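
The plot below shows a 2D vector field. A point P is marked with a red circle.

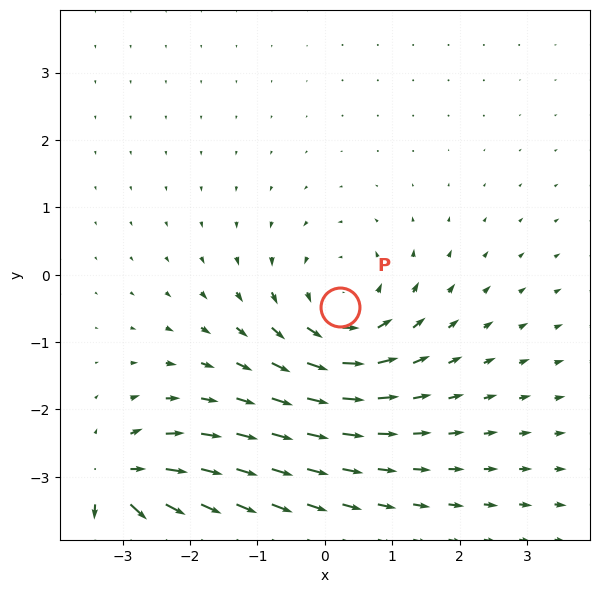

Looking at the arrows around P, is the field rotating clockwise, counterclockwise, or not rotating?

counterclockwise

Near P at (0.2, -0.5) the arrows circulate counterclockwise. The curl (z-component) there is about +4; positive curl means counterclockwise rotation.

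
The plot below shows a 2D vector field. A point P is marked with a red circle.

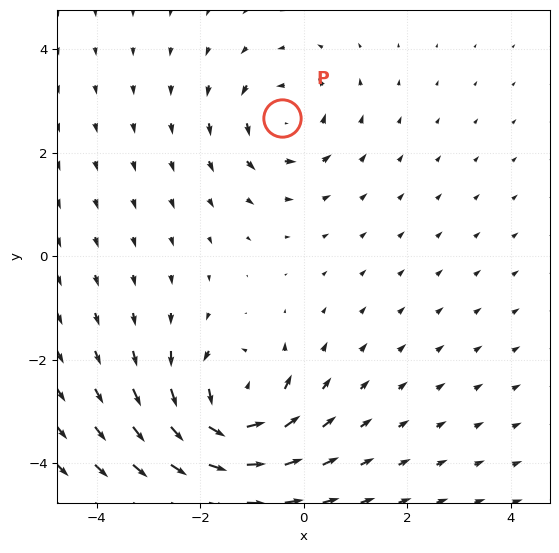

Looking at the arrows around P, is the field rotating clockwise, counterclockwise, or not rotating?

counterclockwise

Near P at (-0.4, 2.7) the arrows circulate counterclockwise. The curl (z-component) there is about +4; positive curl means counterclockwise rotation.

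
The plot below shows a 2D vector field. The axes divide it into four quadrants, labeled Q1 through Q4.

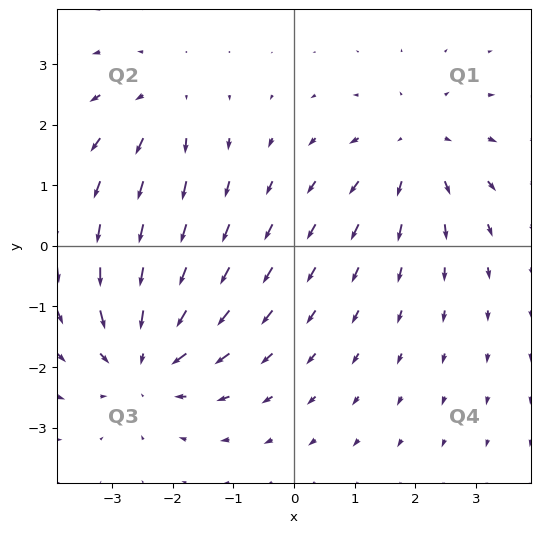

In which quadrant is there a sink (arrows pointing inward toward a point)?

Q3

The sink sits at approximately (-2.5, -1.9), which lies in quadrant Q3. The divergence there is about -4, negative as expected for a sink.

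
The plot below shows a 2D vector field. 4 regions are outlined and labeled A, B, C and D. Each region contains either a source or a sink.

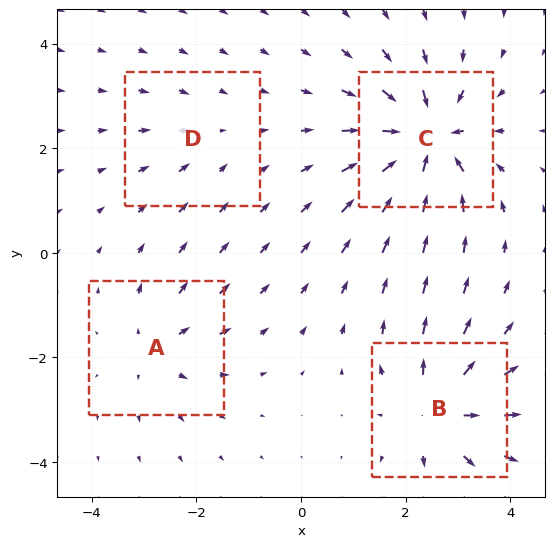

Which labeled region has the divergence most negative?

Divergence at each region's feature centre — A: about +4, B: about +6, C: about -8, D: about -2. Region C is most negative.

C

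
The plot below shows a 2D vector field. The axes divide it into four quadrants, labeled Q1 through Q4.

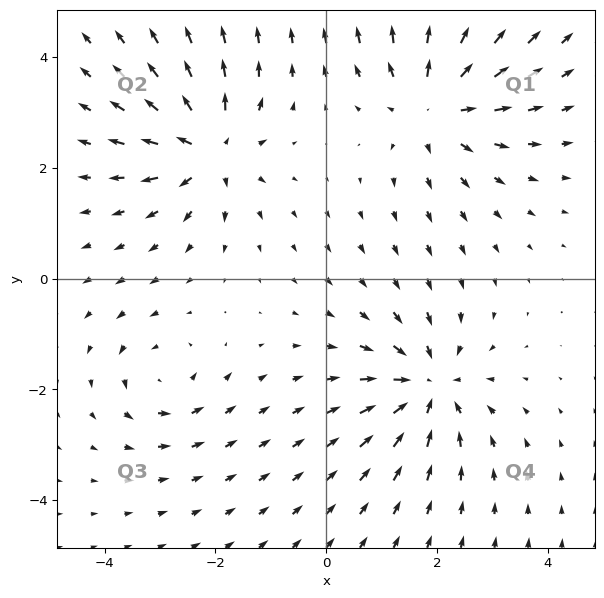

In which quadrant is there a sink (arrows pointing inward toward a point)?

Q4

The sink sits at approximately (1.8, -1.9), which lies in quadrant Q4. The divergence there is about -5, negative as expected for a sink.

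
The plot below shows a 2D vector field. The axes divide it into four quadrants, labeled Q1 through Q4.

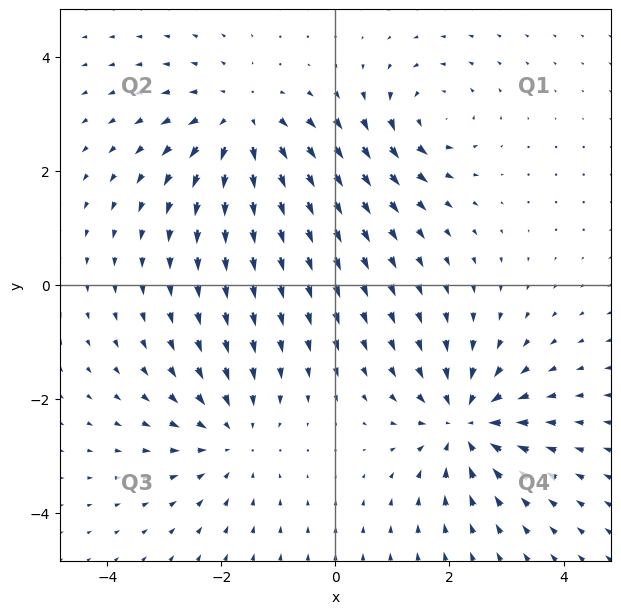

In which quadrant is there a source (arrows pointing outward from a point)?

The source sits at approximately (-1.6, 2.8), which lies in quadrant Q2. The divergence there is about +4, positive as expected for a source.

Q2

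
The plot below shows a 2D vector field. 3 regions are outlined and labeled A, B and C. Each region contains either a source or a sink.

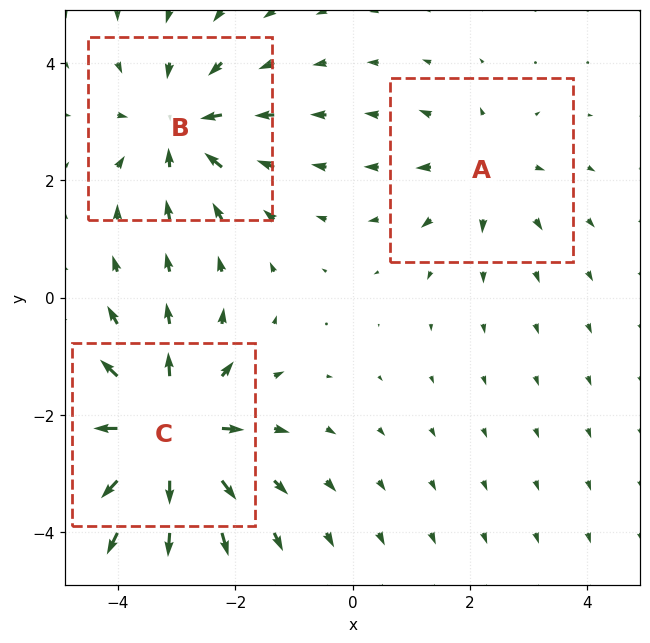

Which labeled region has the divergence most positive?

C

Divergence at each region's feature centre — A: about +2, B: about -3, C: about +5. Region C is most positive.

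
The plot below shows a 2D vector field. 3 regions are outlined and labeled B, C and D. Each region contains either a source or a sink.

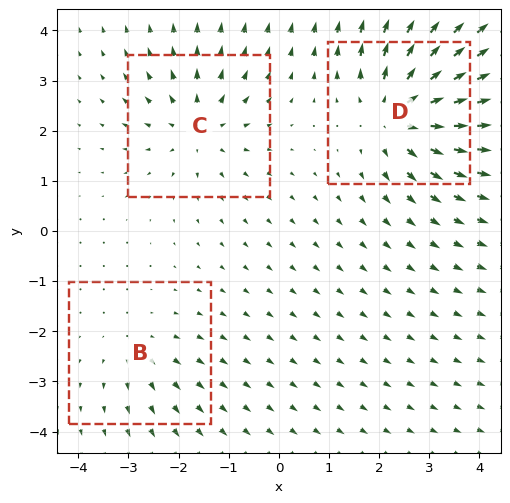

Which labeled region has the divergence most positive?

D

Divergence at each region's feature centre — B: about +2, C: about +4, D: about +5. Region D is most positive.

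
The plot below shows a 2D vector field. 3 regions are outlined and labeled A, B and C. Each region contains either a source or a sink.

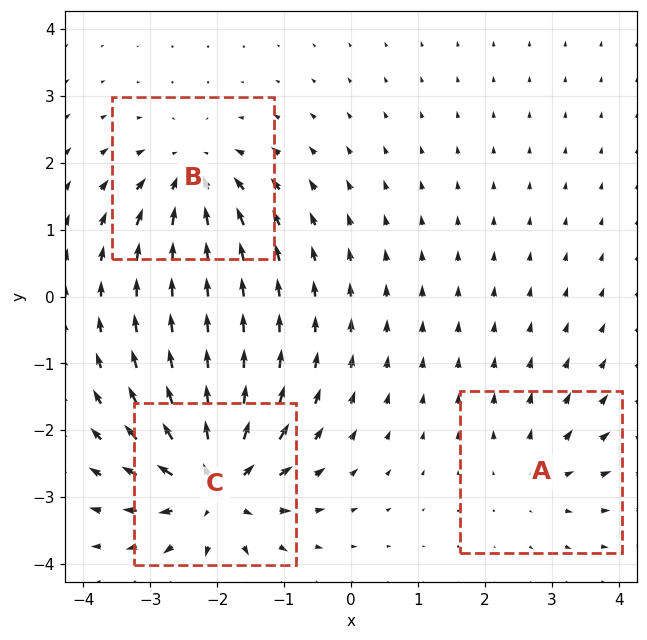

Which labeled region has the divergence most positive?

Divergence at each region's feature centre — A: about +3, B: about -4, C: about +6. Region C is most positive.

C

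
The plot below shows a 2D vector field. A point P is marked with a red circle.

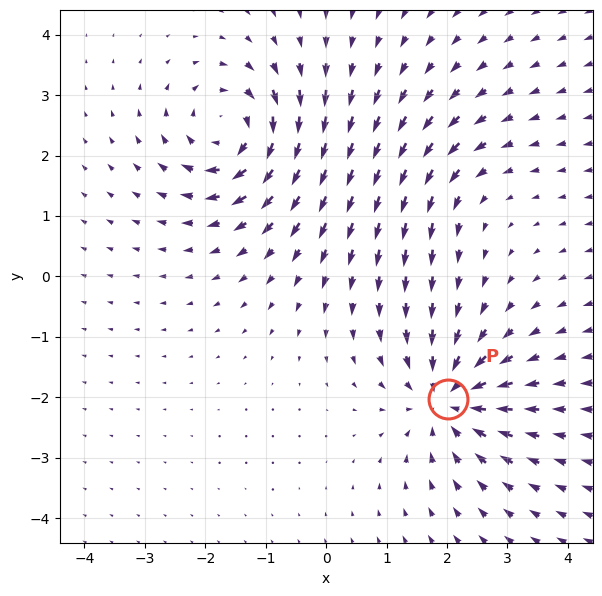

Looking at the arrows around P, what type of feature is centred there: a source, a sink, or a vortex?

sink

At P (2.0, -2.0) the arrows converge inward. Divergence about -6, curl ≈0 — negative divergence with near-zero curl is a sink.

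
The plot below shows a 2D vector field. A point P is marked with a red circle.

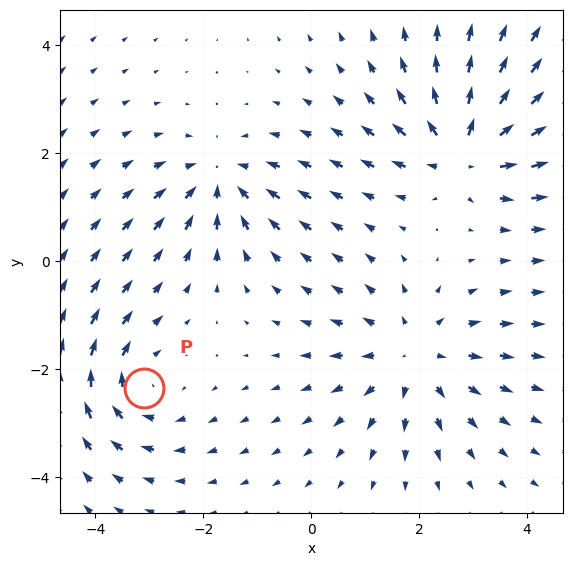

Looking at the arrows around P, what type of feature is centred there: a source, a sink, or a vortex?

At P (-3.1, -2.4) the arrows circulate clockwise. Divergence ≈0, curl about -4 — near-zero divergence with nonzero curl is a vortex.

vortex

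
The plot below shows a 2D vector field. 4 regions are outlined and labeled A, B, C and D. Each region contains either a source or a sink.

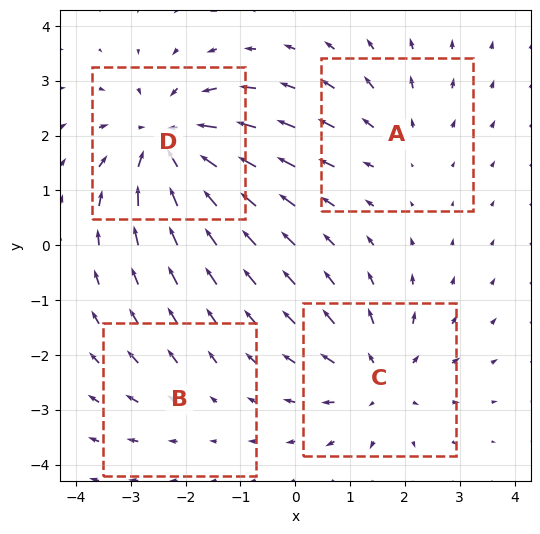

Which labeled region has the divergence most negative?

Divergence at each region's feature centre — A: about +3, B: about +2, C: about +5, D: about -6. Region D is most negative.

D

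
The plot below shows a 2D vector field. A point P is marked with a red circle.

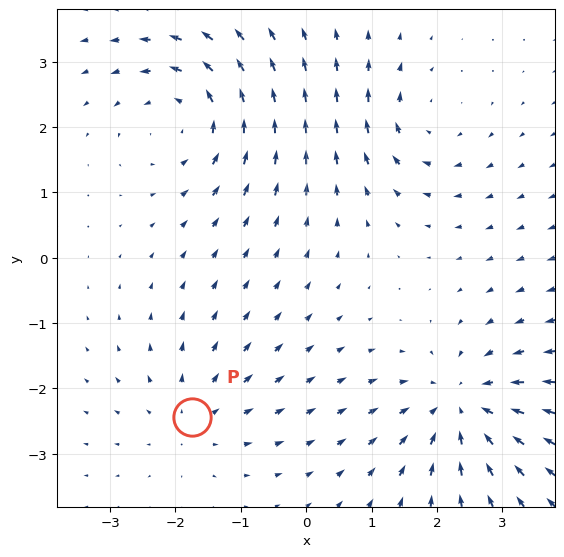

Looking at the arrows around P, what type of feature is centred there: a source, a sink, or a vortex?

source

At P (-1.7, -2.4) the arrows spread outward. Divergence about +3, curl ≈0 — positive divergence with near-zero curl is a source.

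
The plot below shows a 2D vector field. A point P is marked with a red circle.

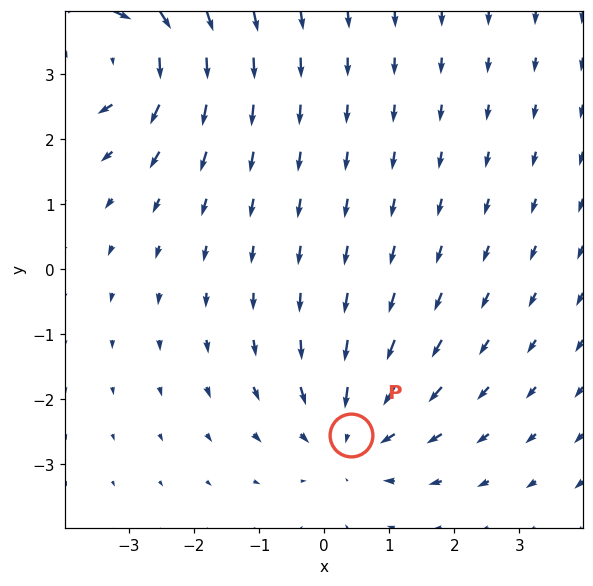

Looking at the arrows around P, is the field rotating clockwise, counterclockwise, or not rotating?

Near P at (0.4, -2.5) the arrows show no circulation. The curl there is ≈0.

not rotating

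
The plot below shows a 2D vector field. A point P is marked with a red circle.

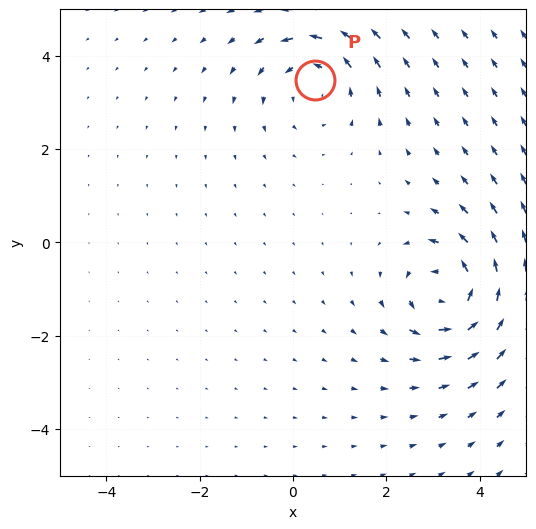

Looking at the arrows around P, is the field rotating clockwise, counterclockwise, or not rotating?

Near P at (0.5, 3.5) the arrows circulate counterclockwise. The curl (z-component) there is about +3; positive curl means counterclockwise rotation.

counterclockwise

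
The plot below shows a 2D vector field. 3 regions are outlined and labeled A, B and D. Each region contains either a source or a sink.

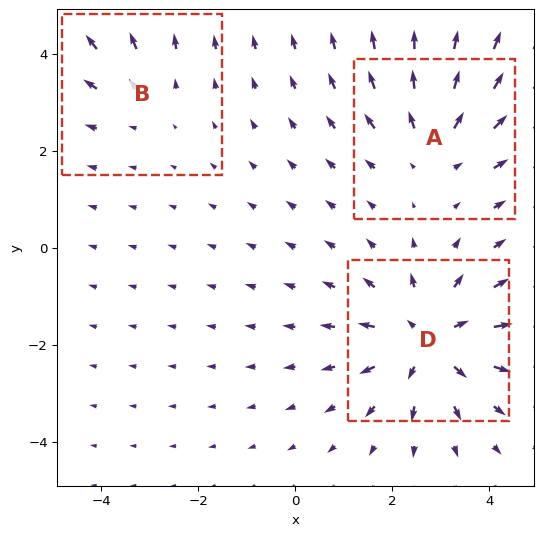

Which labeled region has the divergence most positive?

Divergence at each region's feature centre — A: about +3, B: about +2, D: about +4. Region D is most positive.

D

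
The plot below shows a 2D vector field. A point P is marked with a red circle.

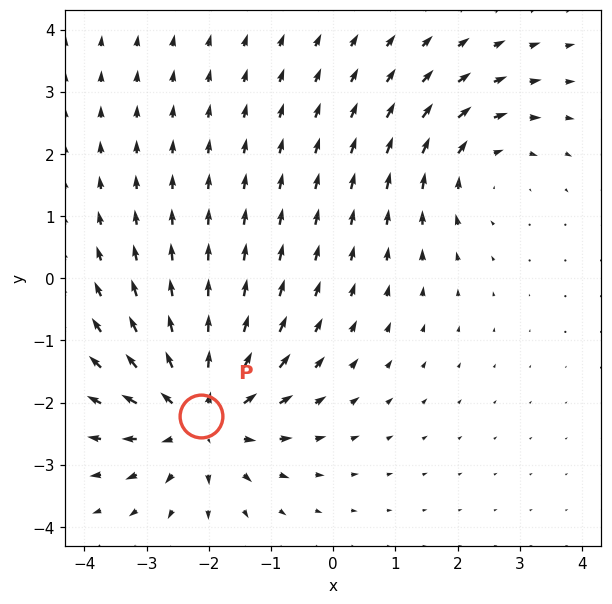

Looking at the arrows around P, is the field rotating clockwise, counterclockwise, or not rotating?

Near P at (-2.1, -2.2) the arrows show no circulation. The curl there is ≈0.

not rotating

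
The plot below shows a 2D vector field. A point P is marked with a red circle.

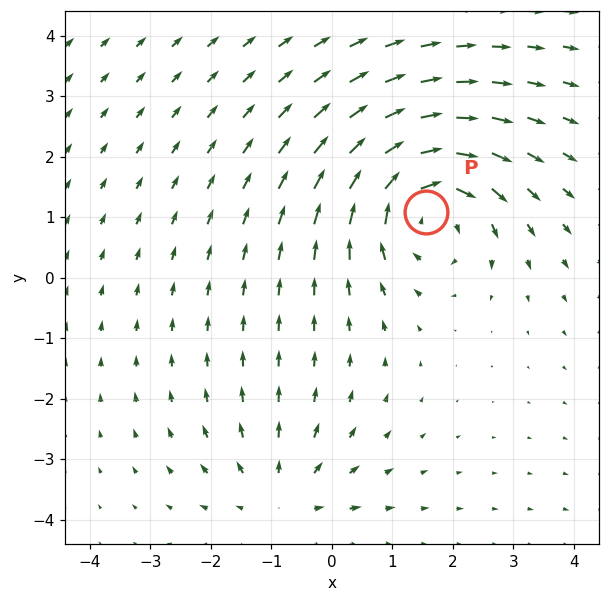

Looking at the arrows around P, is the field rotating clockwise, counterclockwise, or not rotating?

clockwise

Near P at (1.6, 1.1) the arrows circulate clockwise. The curl (z-component) there is about -4; negative curl means clockwise rotation.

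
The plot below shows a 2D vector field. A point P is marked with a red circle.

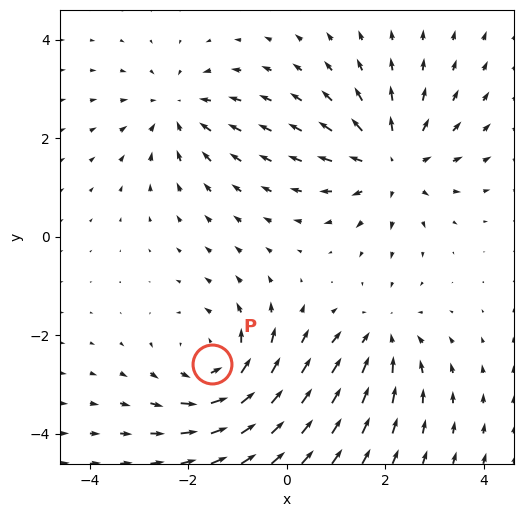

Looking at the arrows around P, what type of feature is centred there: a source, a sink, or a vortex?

At P (-1.5, -2.6) the arrows circulate counterclockwise. Divergence ≈0, curl about +4 — near-zero divergence with nonzero curl is a vortex.

vortex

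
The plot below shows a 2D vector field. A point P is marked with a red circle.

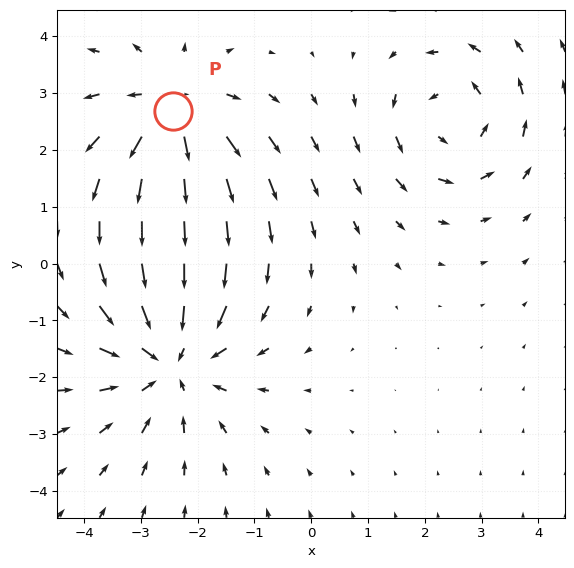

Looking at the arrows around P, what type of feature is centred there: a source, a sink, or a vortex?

At P (-2.4, 2.7) the arrows spread outward. Divergence about +4, curl ≈0 — positive divergence with near-zero curl is a source.

source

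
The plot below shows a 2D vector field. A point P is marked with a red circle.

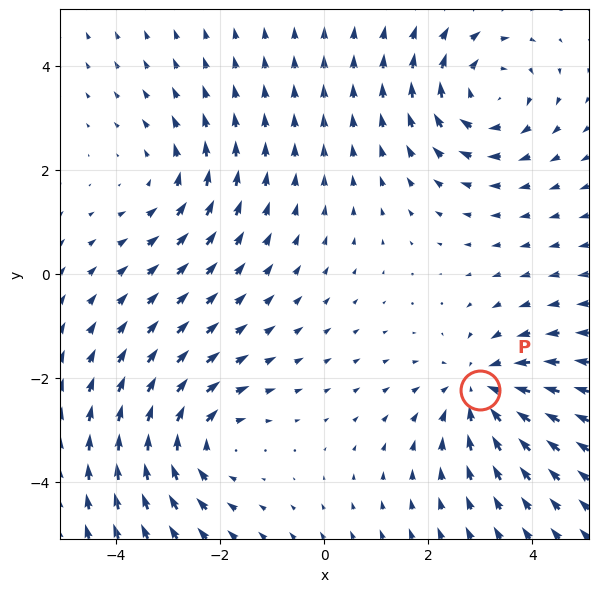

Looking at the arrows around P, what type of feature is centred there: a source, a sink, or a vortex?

At P (3.0, -2.2) the arrows converge inward. Divergence about -3, curl ≈0 — negative divergence with near-zero curl is a sink.

sink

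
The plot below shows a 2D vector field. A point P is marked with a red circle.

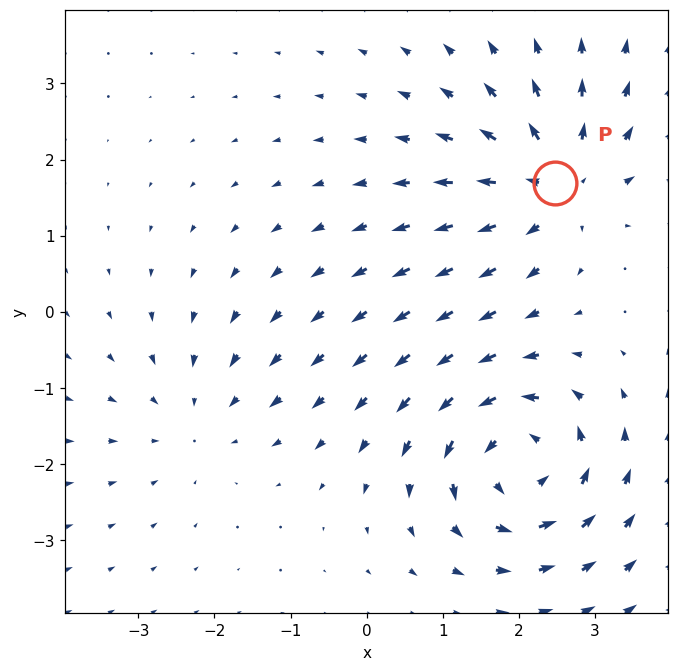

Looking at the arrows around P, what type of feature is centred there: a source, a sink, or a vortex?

At P (2.5, 1.7) the arrows spread outward. Divergence about +5, curl ≈0 — positive divergence with near-zero curl is a source.

source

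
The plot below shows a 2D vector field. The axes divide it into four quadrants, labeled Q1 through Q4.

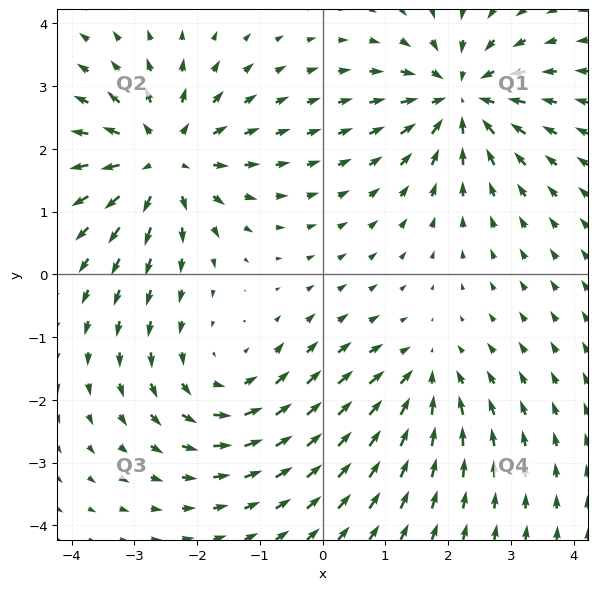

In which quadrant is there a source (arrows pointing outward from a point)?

The source sits at approximately (-2.5, 1.8), which lies in quadrant Q2. The divergence there is about +5, positive as expected for a source.

Q2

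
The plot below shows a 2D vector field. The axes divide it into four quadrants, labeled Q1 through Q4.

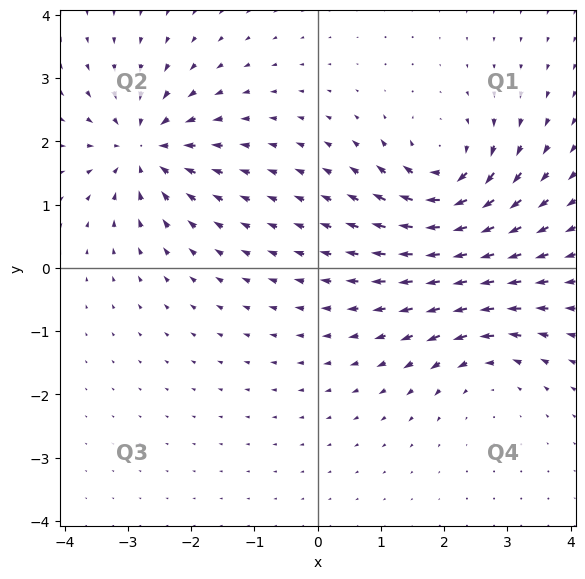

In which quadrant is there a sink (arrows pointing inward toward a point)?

The sink sits at approximately (-2.7, 1.9), which lies in quadrant Q2. The divergence there is about -6, negative as expected for a sink.

Q2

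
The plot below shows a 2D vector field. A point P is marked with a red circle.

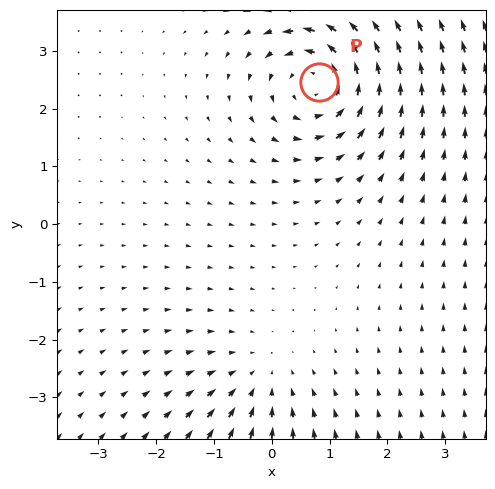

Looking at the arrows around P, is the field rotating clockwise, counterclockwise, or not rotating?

Near P at (0.8, 2.5) the arrows circulate counterclockwise. The curl (z-component) there is about +5; positive curl means counterclockwise rotation.

counterclockwise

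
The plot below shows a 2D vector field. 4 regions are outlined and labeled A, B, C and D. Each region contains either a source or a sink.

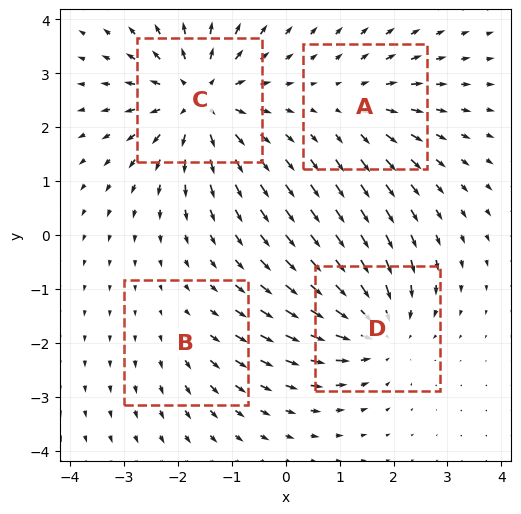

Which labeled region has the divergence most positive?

C

Divergence at each region's feature centre — A: about +3, B: about +2, C: about +6, D: about -5. Region C is most positive.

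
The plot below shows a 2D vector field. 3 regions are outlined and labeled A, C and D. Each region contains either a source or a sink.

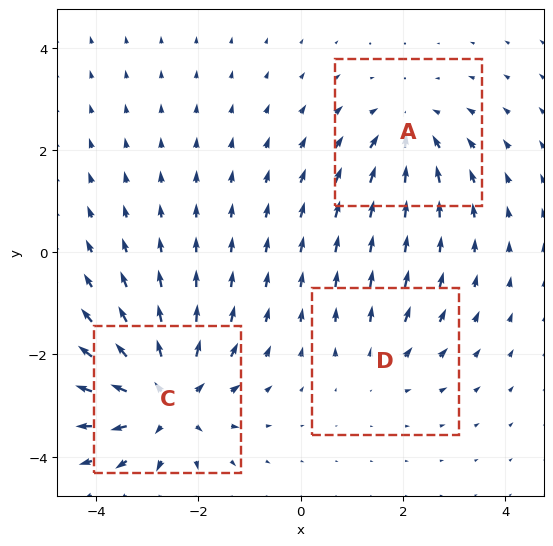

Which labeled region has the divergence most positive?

C

Divergence at each region's feature centre — A: about -3, C: about +5, D: about +2. Region C is most positive.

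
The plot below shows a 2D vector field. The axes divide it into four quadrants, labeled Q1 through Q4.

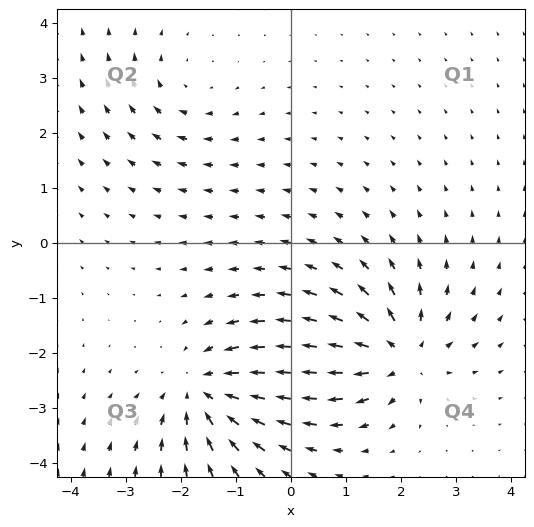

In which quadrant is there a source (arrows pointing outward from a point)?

Q4

The source sits at approximately (2.0, -2.0), which lies in quadrant Q4. The divergence there is about +6, positive as expected for a source.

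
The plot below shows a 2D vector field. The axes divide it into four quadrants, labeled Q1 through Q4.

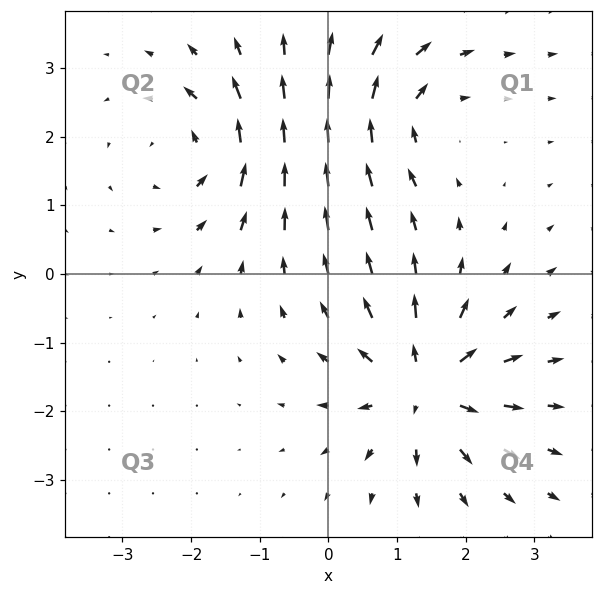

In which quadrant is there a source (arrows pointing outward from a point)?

The source sits at approximately (1.4, -1.6), which lies in quadrant Q4. The divergence there is about +7, positive as expected for a source.

Q4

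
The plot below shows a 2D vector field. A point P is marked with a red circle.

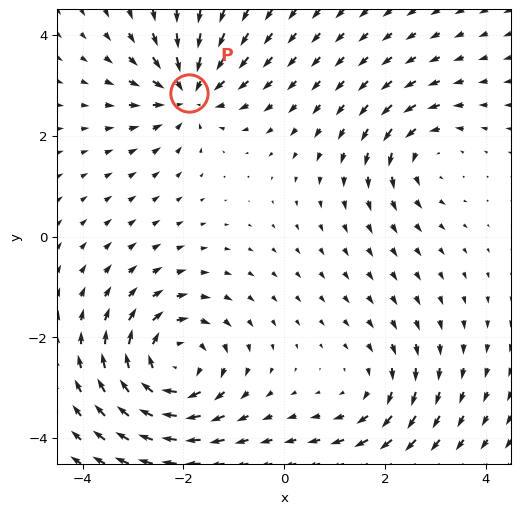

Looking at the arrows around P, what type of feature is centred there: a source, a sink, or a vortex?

sink

At P (-1.9, 2.9) the arrows converge inward. Divergence about -5, curl ≈0 — negative divergence with near-zero curl is a sink.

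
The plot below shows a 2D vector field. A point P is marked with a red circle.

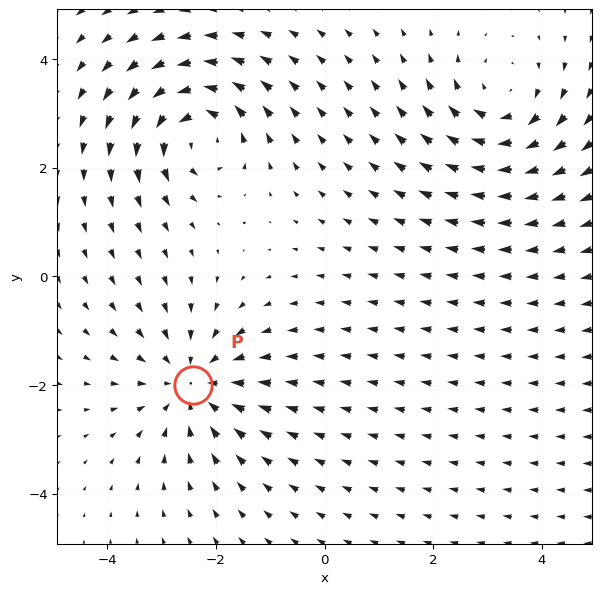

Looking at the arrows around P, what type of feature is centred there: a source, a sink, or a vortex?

At P (-2.4, -2.0) the arrows converge inward. Divergence about -2, curl ≈0 — negative divergence with near-zero curl is a sink.

sink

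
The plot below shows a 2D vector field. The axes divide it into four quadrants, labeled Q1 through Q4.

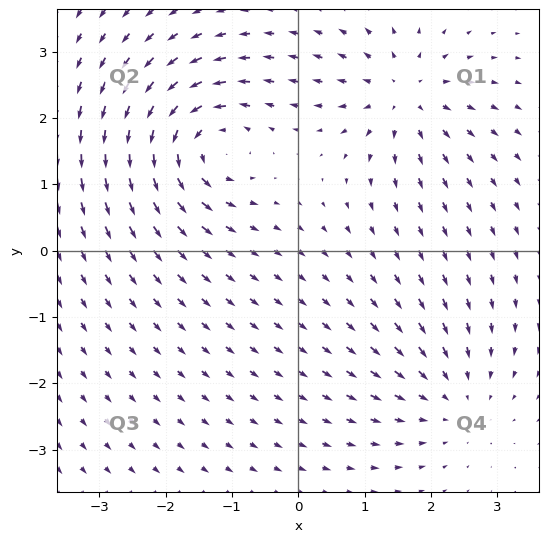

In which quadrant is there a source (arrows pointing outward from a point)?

Q1

The source sits at approximately (1.6, 2.3), which lies in quadrant Q1. The divergence there is about +5, positive as expected for a source.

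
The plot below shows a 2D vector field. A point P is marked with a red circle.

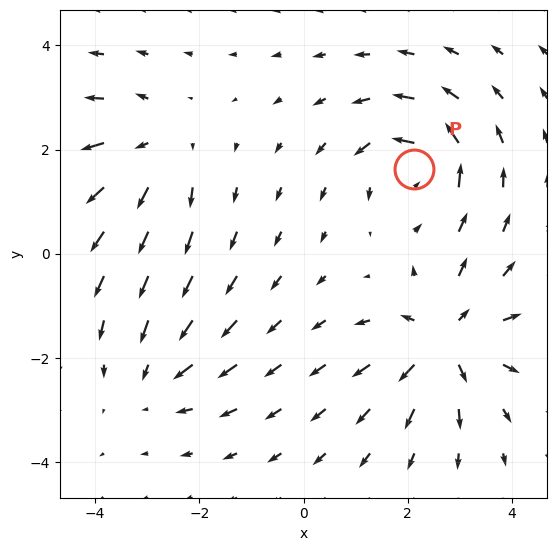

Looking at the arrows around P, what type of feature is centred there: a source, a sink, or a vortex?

At P (2.1, 1.6) the arrows circulate counterclockwise. Divergence ≈0, curl about +6 — near-zero divergence with nonzero curl is a vortex.

vortex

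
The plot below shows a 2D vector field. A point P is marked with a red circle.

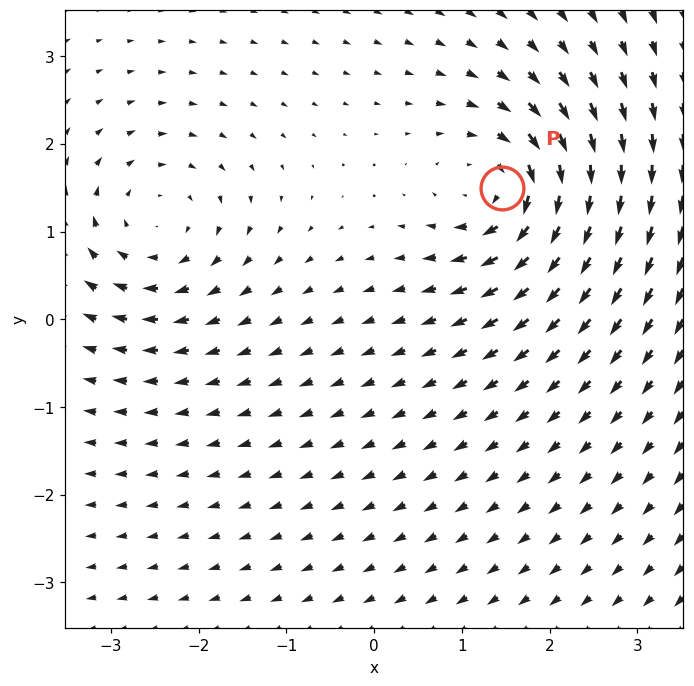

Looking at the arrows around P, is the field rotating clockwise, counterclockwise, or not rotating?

Near P at (1.5, 1.5) the arrows circulate clockwise. The curl (z-component) there is about -7; negative curl means clockwise rotation.

clockwise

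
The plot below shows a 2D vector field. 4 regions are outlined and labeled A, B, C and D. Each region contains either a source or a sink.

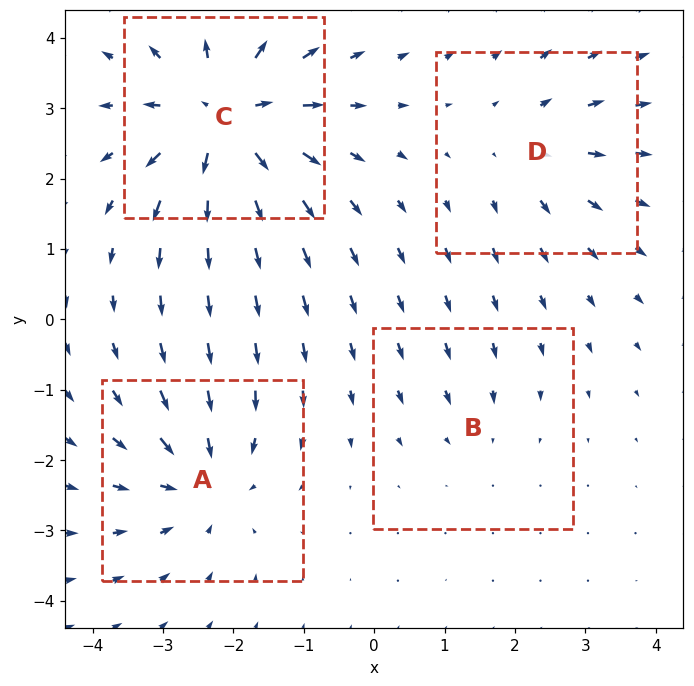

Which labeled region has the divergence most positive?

Divergence at each region's feature centre — A: about -5, B: about -2, C: about +7, D: about +3. Region C is most positive.

C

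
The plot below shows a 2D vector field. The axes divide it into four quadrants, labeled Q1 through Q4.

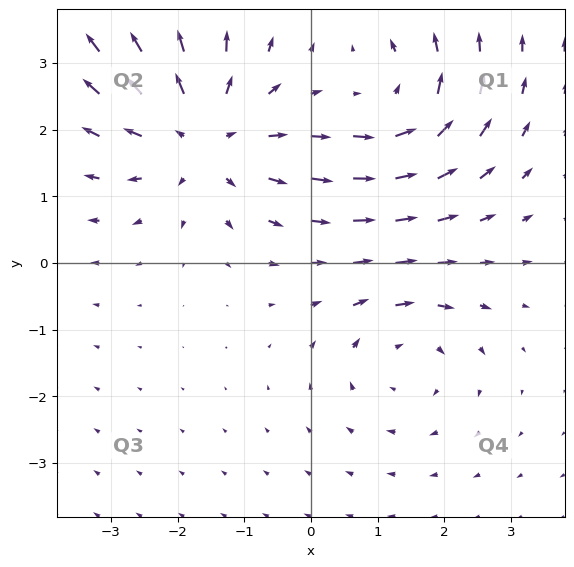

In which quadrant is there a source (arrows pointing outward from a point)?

Q2

The source sits at approximately (-1.6, 1.9), which lies in quadrant Q2. The divergence there is about +4, positive as expected for a source.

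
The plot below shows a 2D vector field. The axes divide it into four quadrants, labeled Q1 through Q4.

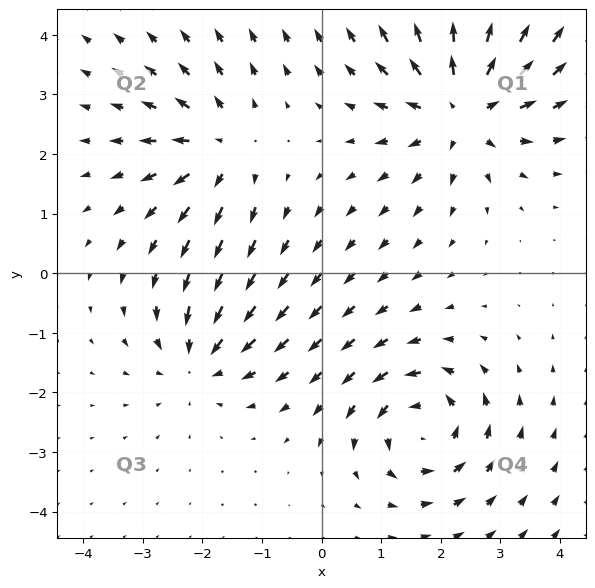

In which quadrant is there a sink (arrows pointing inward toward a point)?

The sink sits at approximately (-2.0, -1.4), which lies in quadrant Q3. The divergence there is about -4, negative as expected for a sink.

Q3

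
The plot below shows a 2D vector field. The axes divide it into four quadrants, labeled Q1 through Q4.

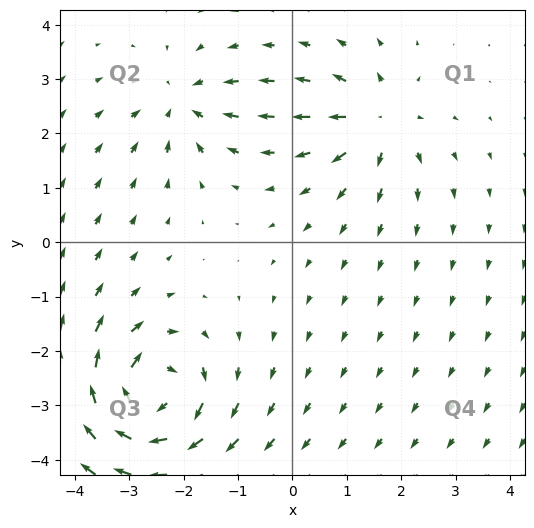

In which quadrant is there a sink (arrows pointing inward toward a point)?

Q2

The sink sits at approximately (-2.0, 2.6), which lies in quadrant Q2. The divergence there is about -4, negative as expected for a sink.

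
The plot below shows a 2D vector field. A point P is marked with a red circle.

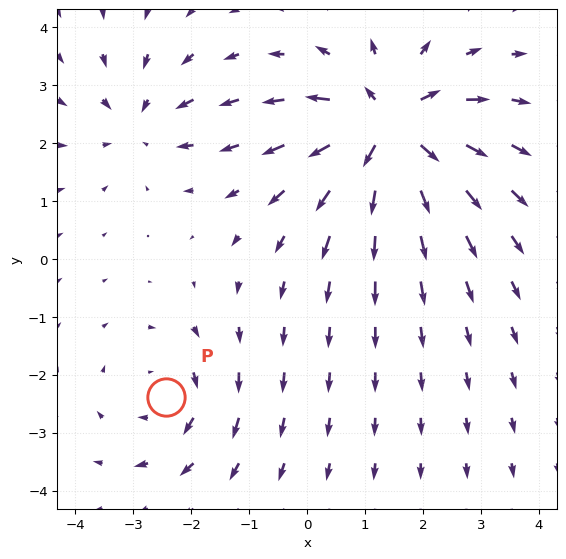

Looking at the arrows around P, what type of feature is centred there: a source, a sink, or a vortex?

At P (-2.4, -2.4) the arrows circulate clockwise. Divergence ≈0, curl about -3 — near-zero divergence with nonzero curl is a vortex.

vortex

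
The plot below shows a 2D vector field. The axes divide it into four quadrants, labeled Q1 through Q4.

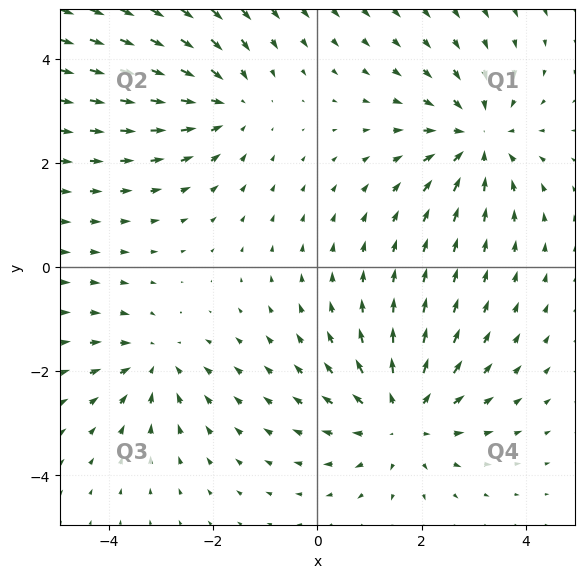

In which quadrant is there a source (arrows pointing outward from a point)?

Q4

The source sits at approximately (1.6, -2.9), which lies in quadrant Q4. The divergence there is about +4, positive as expected for a source.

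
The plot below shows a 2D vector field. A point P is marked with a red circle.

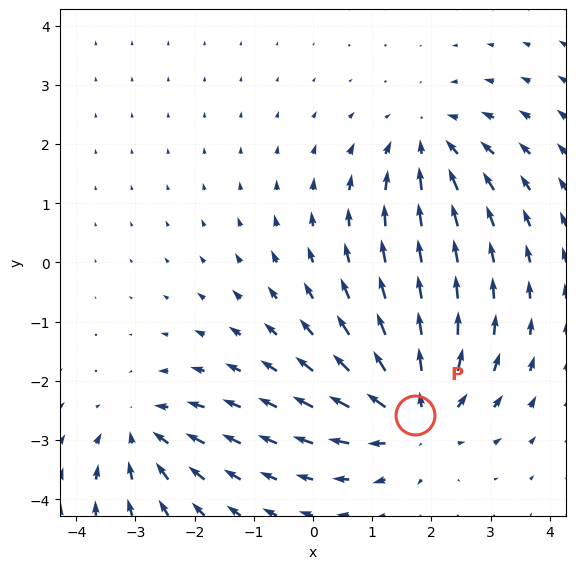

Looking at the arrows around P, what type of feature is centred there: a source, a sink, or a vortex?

At P (1.7, -2.6) the arrows spread outward. Divergence about +4, curl ≈0 — positive divergence with near-zero curl is a source.

source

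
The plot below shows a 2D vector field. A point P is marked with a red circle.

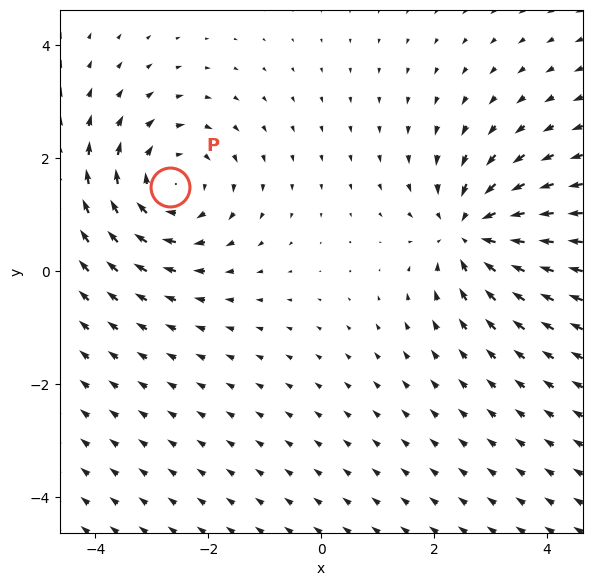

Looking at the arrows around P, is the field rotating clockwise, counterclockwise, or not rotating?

Near P at (-2.7, 1.5) the arrows circulate clockwise. The curl (z-component) there is about -4; negative curl means clockwise rotation.

clockwise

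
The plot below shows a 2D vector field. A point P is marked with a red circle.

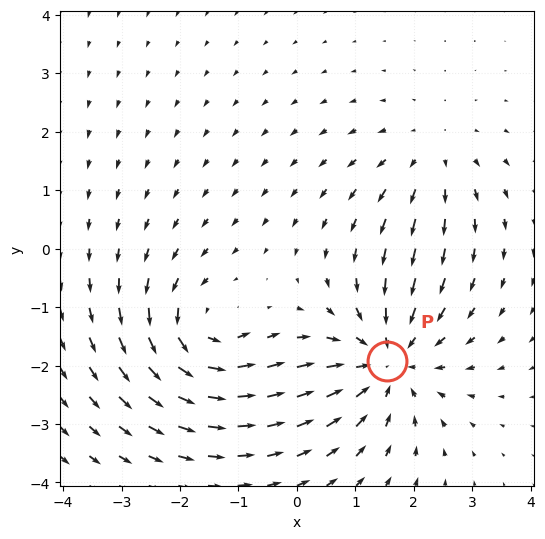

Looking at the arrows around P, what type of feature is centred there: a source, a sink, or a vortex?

sink

At P (1.5, -1.9) the arrows converge inward. Divergence about -4, curl ≈0 — negative divergence with near-zero curl is a sink.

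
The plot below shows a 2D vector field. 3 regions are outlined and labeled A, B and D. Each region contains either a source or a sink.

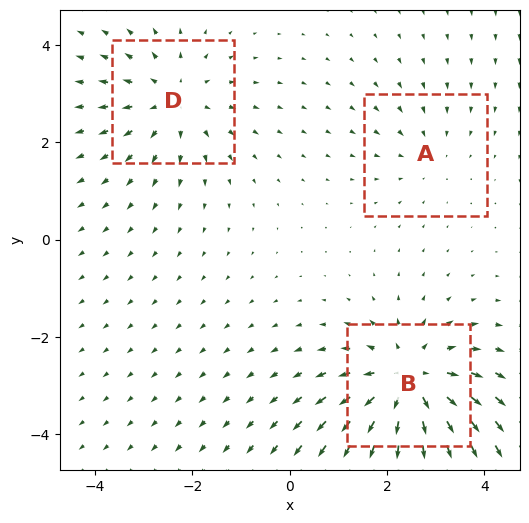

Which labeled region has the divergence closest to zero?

A

Divergence at each region's feature centre — A: about -2, B: about +5, D: about +3. Region A is closest to zero.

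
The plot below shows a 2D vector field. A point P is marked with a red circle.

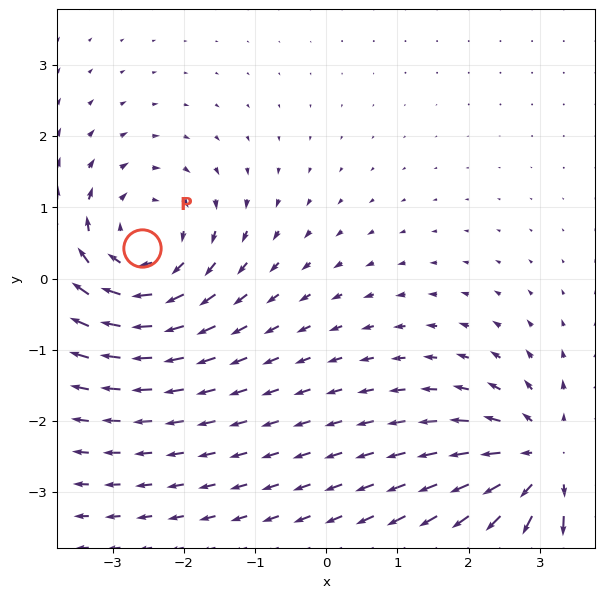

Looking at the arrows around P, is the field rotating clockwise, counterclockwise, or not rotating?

clockwise

Near P at (-2.6, 0.4) the arrows circulate clockwise. The curl (z-component) there is about -4; negative curl means clockwise rotation.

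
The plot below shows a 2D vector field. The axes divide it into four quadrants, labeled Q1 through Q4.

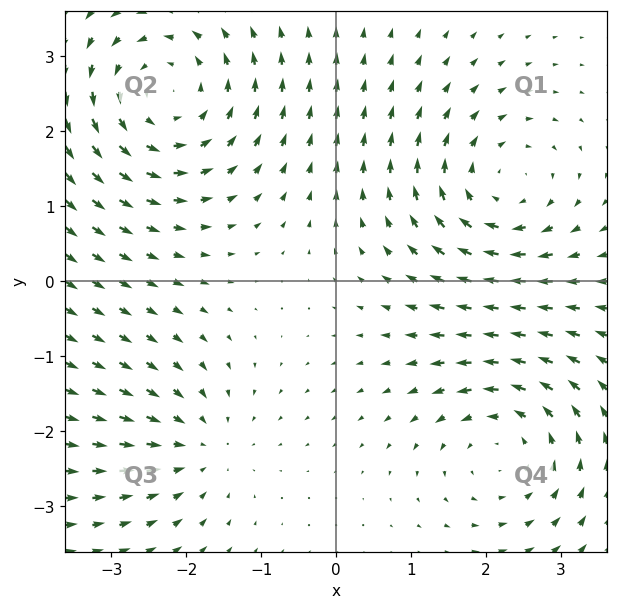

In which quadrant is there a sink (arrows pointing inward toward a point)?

The sink sits at approximately (-1.8, -2.2), which lies in quadrant Q3. The divergence there is about -3, negative as expected for a sink.

Q3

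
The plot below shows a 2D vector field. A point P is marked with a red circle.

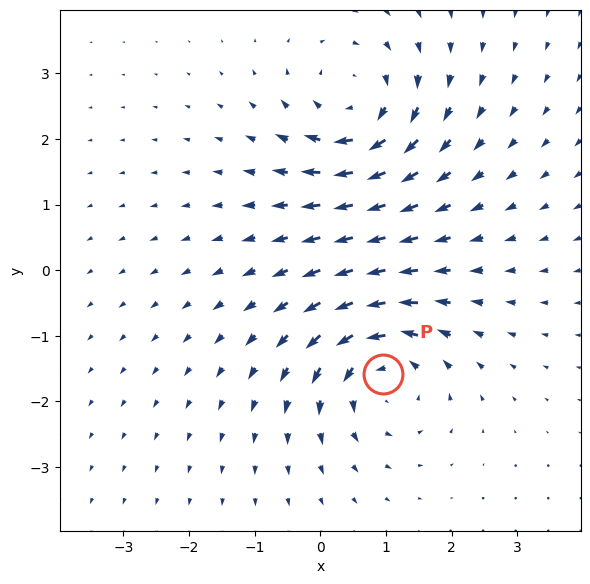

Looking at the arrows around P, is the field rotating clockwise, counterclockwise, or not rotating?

counterclockwise

Near P at (1.0, -1.6) the arrows circulate counterclockwise. The curl (z-component) there is about +4; positive curl means counterclockwise rotation.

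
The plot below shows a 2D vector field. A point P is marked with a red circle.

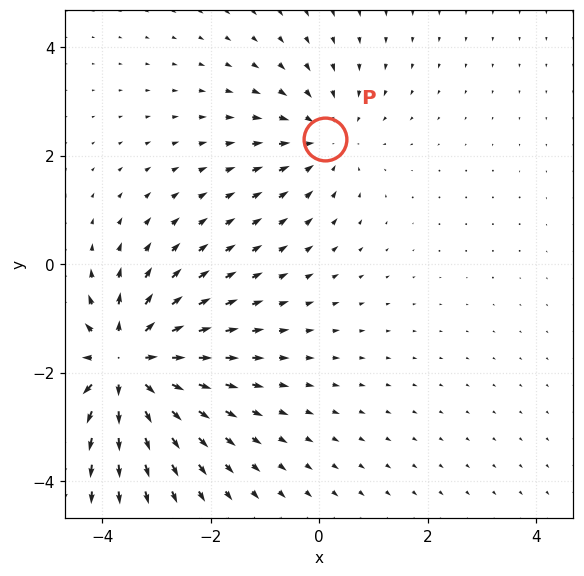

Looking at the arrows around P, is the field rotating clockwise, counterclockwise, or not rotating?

Near P at (0.1, 2.3) the arrows show no circulation. The curl there is ≈0.

not rotating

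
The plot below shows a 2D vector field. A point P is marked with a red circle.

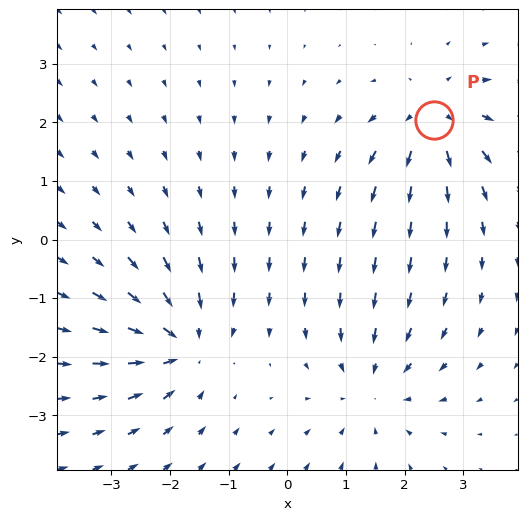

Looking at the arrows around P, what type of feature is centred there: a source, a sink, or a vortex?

At P (2.5, 2.0) the arrows spread outward. Divergence about +5, curl ≈0 — positive divergence with near-zero curl is a source.

source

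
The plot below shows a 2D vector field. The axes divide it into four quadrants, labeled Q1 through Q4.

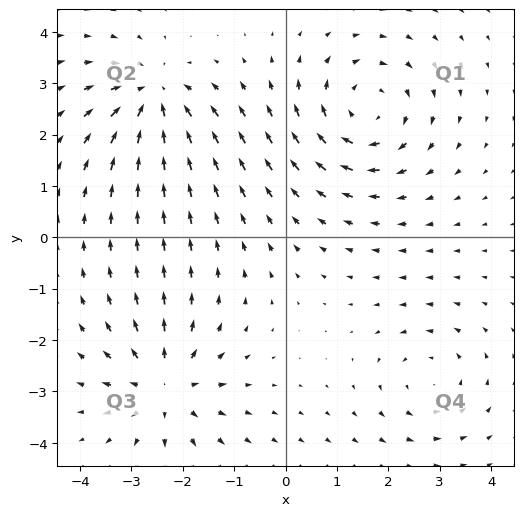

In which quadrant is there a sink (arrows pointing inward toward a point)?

Q2

The sink sits at approximately (-2.6, 2.7), which lies in quadrant Q2. The divergence there is about -4, negative as expected for a sink.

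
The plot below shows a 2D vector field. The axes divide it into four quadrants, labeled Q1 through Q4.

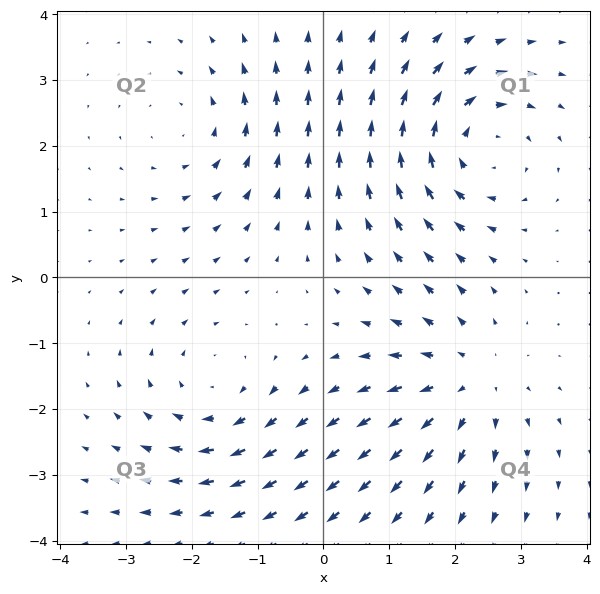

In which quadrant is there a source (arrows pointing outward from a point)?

Q4

The source sits at approximately (2.2, -1.6), which lies in quadrant Q4. The divergence there is about +4, positive as expected for a source.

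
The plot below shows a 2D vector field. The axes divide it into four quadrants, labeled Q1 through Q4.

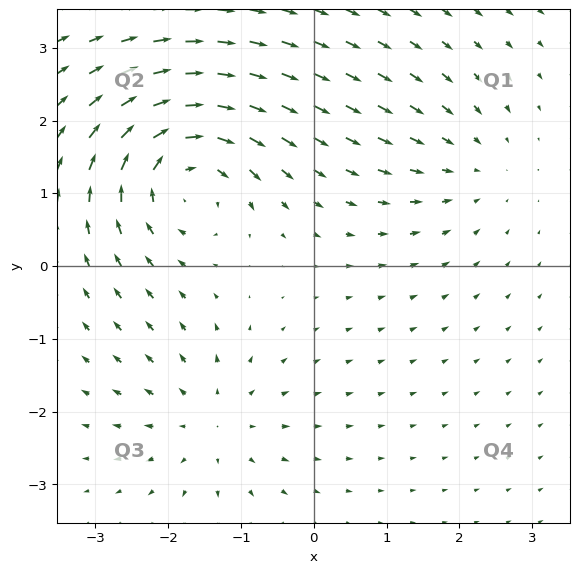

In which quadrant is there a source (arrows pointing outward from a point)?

The source sits at approximately (-1.4, -2.1), which lies in quadrant Q3. The divergence there is about +3, positive as expected for a source.

Q3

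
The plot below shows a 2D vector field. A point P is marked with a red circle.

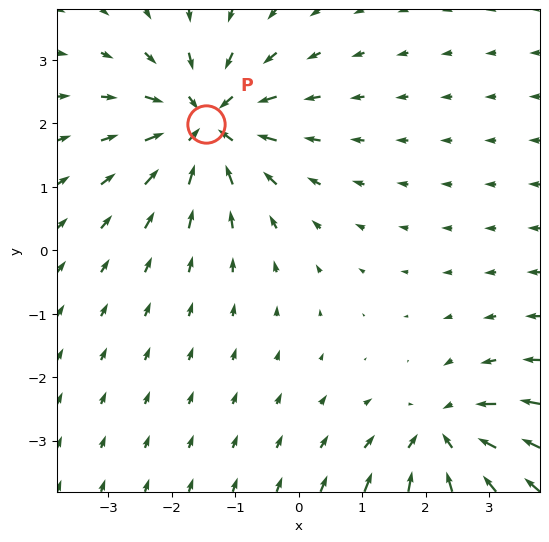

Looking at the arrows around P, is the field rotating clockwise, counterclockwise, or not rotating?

not rotating

Near P at (-1.5, 2.0) the arrows show no circulation. The curl there is ≈0.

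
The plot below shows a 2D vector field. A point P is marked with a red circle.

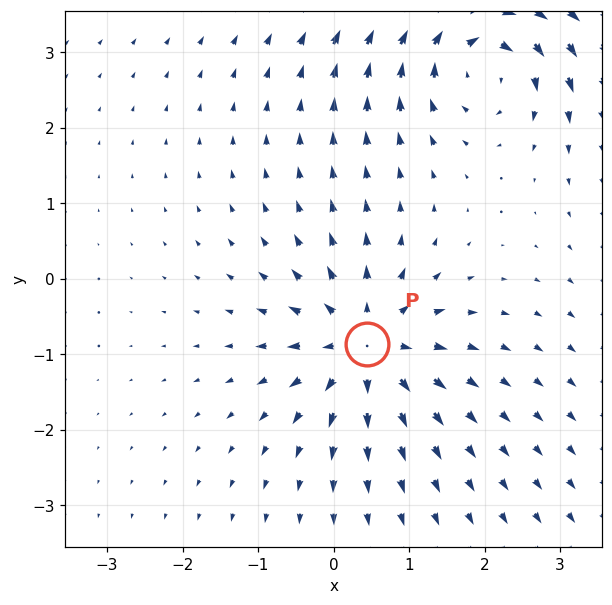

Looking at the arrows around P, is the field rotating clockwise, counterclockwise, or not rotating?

Near P at (0.4, -0.9) the arrows show no circulation. The curl there is ≈0.

not rotating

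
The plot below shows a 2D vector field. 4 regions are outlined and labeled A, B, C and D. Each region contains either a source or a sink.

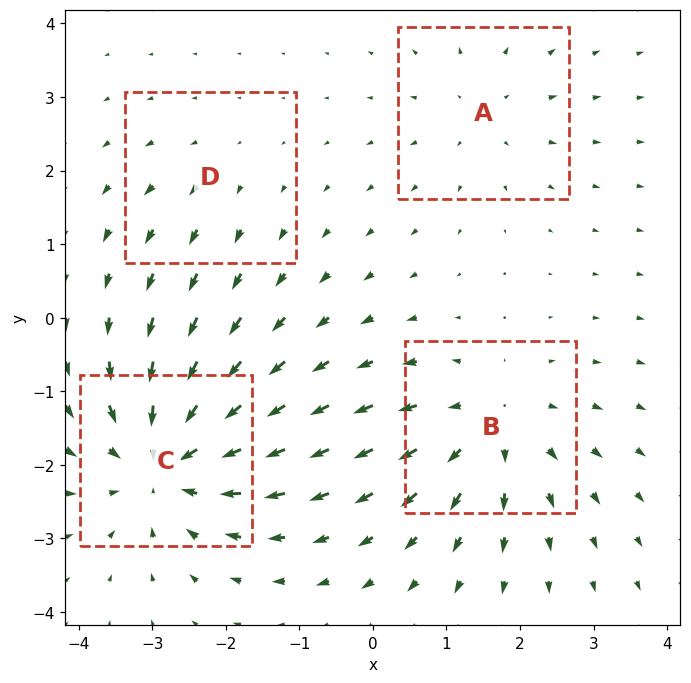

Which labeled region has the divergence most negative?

Divergence at each region's feature centre — A: about +3, B: about +5, C: about -6, D: about +2. Region C is most negative.

C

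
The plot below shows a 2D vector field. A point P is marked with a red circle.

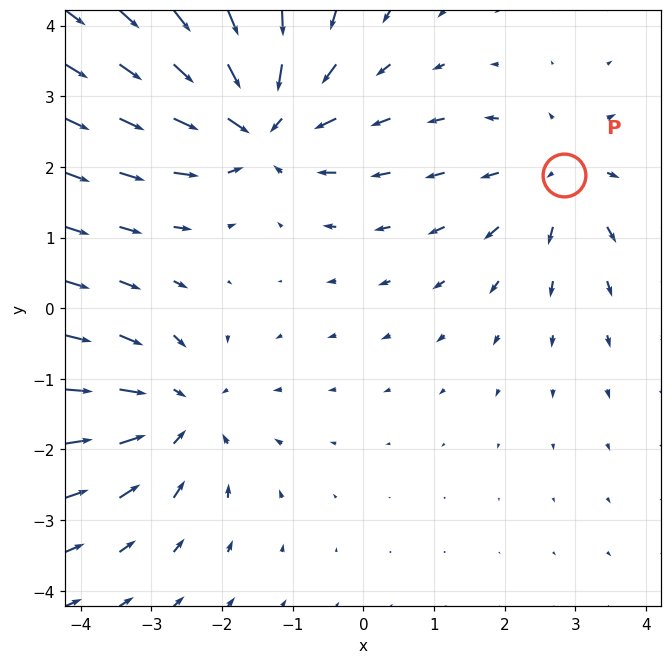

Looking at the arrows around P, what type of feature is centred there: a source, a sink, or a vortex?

source

At P (2.8, 1.9) the arrows spread outward. Divergence about +3, curl ≈0 — positive divergence with near-zero curl is a source.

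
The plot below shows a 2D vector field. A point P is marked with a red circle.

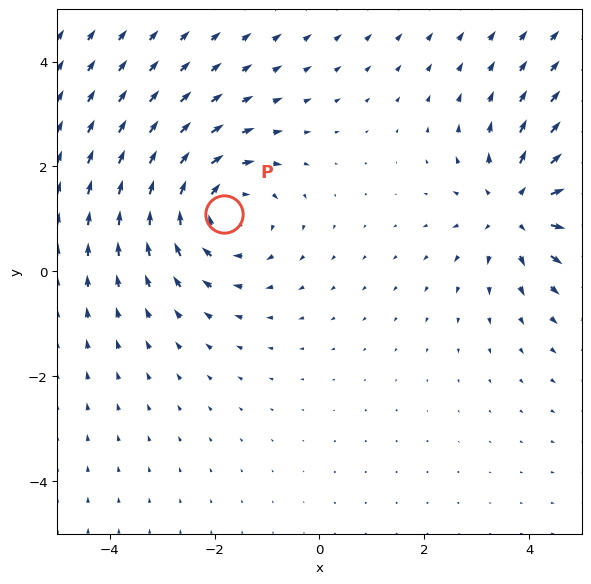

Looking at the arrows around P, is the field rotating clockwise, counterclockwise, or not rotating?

clockwise

Near P at (-1.8, 1.1) the arrows circulate clockwise. The curl (z-component) there is about -3; negative curl means clockwise rotation.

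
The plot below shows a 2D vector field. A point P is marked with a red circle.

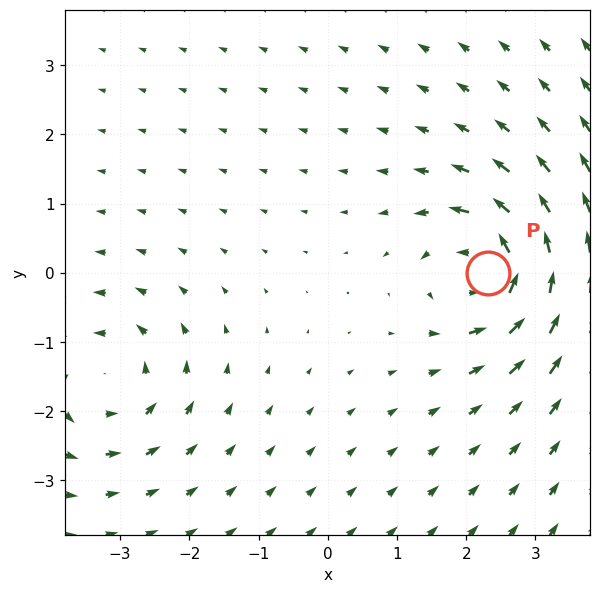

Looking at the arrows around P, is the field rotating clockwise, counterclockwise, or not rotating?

Near P at (2.3, -0.0) the arrows circulate counterclockwise. The curl (z-component) there is about +5; positive curl means counterclockwise rotation.

counterclockwise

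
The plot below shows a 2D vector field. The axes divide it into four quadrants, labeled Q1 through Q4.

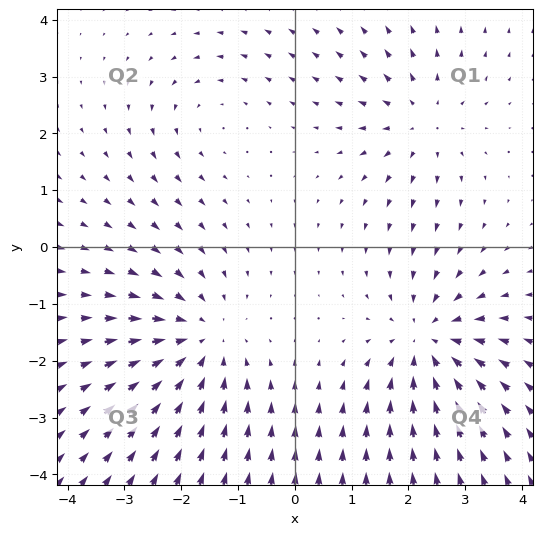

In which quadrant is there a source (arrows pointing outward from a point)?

Q1

The source sits at approximately (2.2, 2.2), which lies in quadrant Q1. The divergence there is about +3, positive as expected for a source.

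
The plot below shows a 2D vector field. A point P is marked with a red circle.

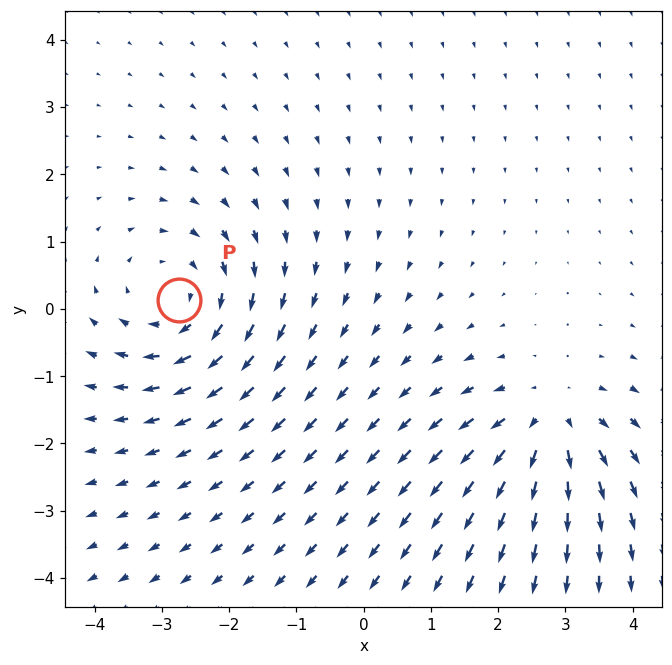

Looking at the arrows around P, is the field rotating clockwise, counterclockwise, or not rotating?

clockwise

Near P at (-2.7, 0.1) the arrows circulate clockwise. The curl (z-component) there is about -4; negative curl means clockwise rotation.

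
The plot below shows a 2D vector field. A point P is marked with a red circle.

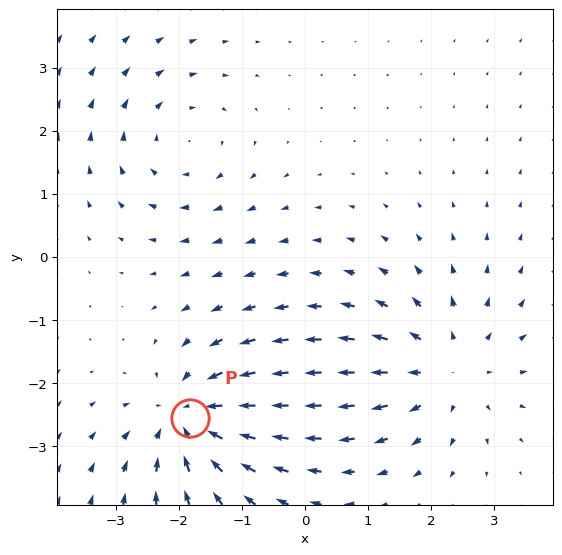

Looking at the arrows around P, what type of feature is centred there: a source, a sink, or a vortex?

At P (-1.8, -2.6) the arrows converge inward. Divergence about -6, curl ≈0 — negative divergence with near-zero curl is a sink.

sink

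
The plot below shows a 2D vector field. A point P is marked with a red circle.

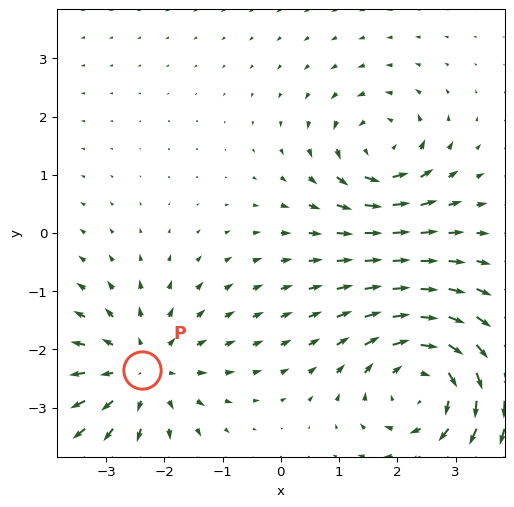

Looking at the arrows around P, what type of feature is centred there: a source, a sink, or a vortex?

source

At P (-2.4, -2.4) the arrows spread outward. Divergence about +4, curl ≈0 — positive divergence with near-zero curl is a source.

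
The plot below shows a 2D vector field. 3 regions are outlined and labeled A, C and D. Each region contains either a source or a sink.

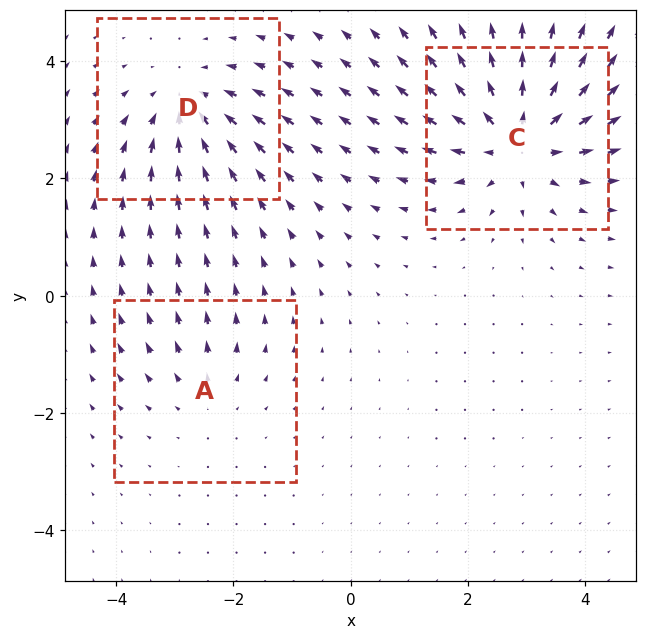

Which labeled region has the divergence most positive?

C

Divergence at each region's feature centre — A: about +2, C: about +5, D: about -3. Region C is most positive.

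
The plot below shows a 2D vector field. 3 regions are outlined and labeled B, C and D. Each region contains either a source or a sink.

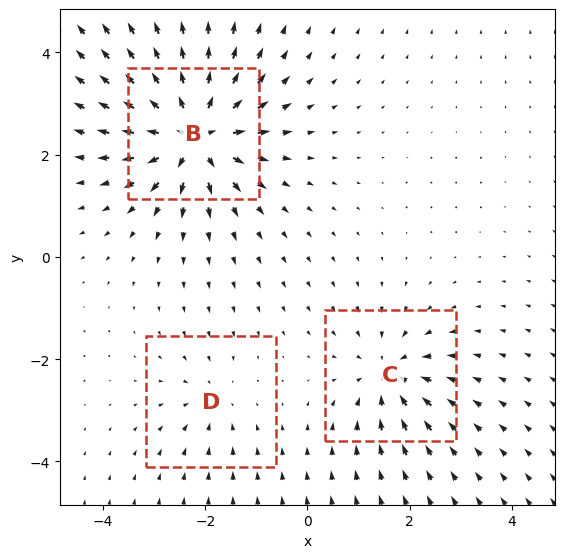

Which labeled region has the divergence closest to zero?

Divergence at each region's feature centre — B: about +6, C: about -4, D: about -2. Region D is closest to zero.

D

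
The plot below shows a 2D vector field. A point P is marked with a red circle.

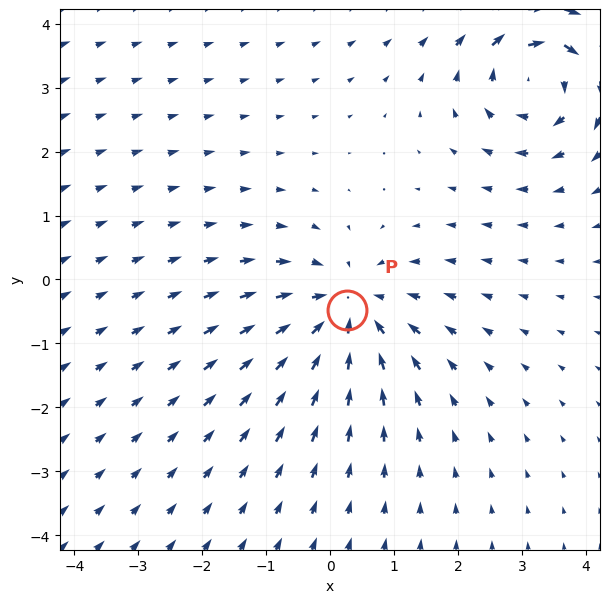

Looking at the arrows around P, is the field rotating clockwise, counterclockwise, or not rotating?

not rotating

Near P at (0.3, -0.5) the arrows show no circulation. The curl there is ≈0.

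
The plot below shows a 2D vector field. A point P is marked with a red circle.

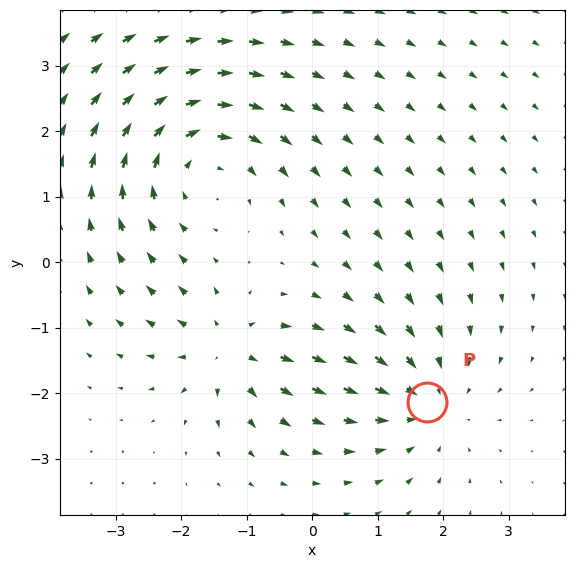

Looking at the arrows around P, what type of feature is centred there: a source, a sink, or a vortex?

At P (1.8, -2.1) the arrows converge inward. Divergence about -3, curl ≈0 — negative divergence with near-zero curl is a sink.

sink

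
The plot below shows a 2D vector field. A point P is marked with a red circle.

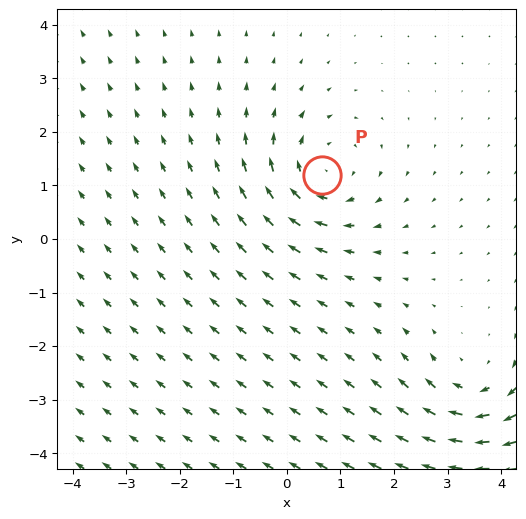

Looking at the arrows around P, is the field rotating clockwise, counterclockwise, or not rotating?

clockwise

Near P at (0.7, 1.2) the arrows circulate clockwise. The curl (z-component) there is about -4; negative curl means clockwise rotation.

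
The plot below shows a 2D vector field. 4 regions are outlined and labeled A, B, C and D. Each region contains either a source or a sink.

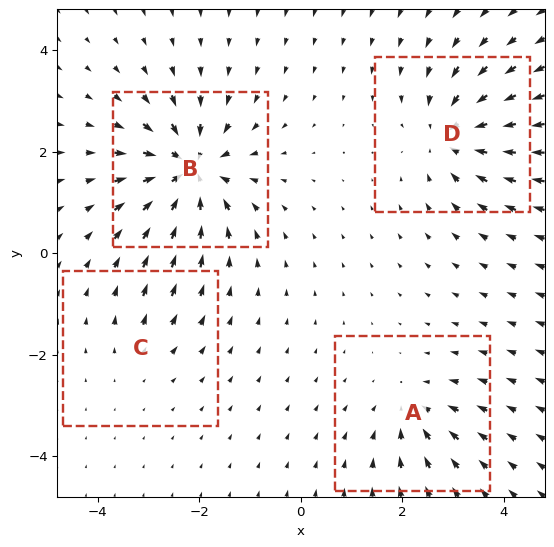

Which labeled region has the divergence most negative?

Divergence at each region's feature centre — A: about -4, B: about -8, C: about +2, D: about -6. Region B is most negative.

B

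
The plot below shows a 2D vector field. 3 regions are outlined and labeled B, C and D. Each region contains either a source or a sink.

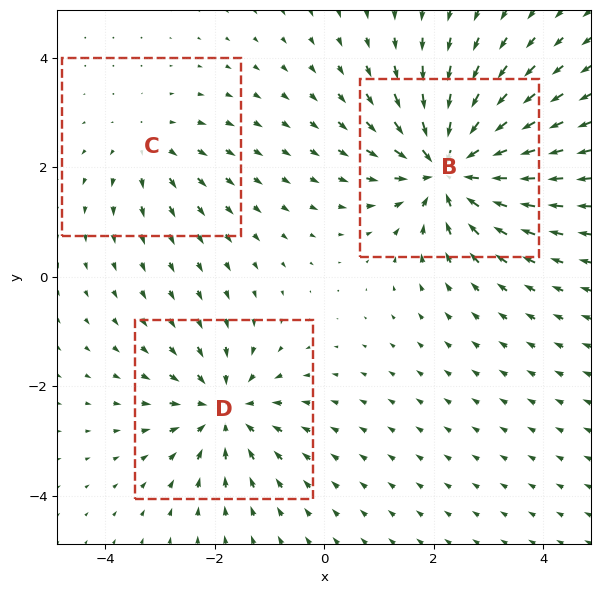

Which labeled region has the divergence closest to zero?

C

Divergence at each region's feature centre — B: about -6, C: about +2, D: about -4. Region C is closest to zero.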